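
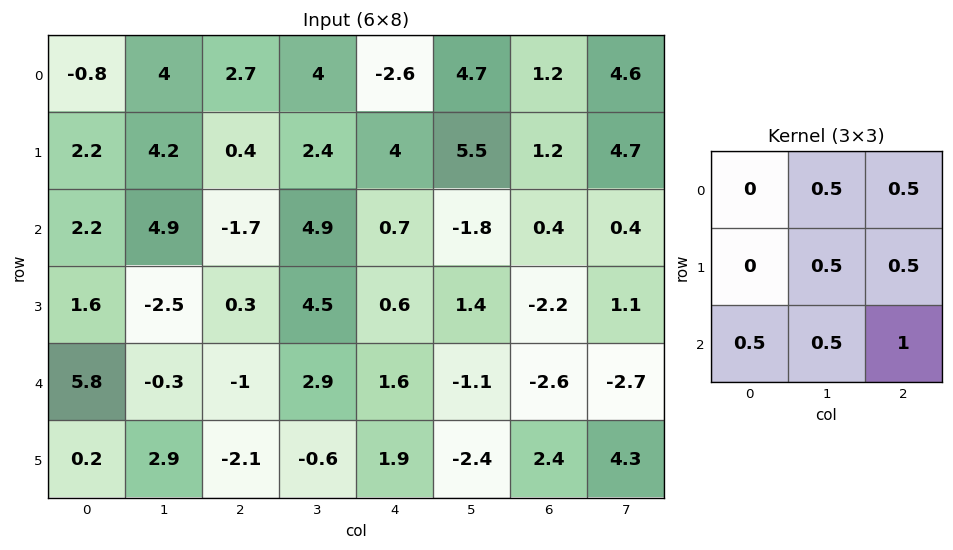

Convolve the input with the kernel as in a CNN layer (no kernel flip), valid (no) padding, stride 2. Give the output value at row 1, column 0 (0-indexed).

The receptive field on the input at this output position is [2.2 4.9 -1.7 / 1.6 -2.5 0.3 / 5.8 -0.3 -1]. Elementwise product with the kernel and sum: 4.9·0.5 + -1.7·0.5 + -2.5·0.5 + 0.3·0.5 + 5.8·0.5 + -0.3·0.5 + -1·1.

2.25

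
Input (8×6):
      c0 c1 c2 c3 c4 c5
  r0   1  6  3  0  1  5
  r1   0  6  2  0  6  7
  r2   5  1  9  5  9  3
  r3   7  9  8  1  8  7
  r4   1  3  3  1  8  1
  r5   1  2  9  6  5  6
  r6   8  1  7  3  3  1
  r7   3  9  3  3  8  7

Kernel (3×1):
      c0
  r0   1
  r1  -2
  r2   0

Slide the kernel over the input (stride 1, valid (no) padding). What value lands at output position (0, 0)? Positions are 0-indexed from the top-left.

The receptive field on the input at this output position is [1 / 0 / 5]. Elementwise product with the kernel and sum: 1·1 + 0·-2.

1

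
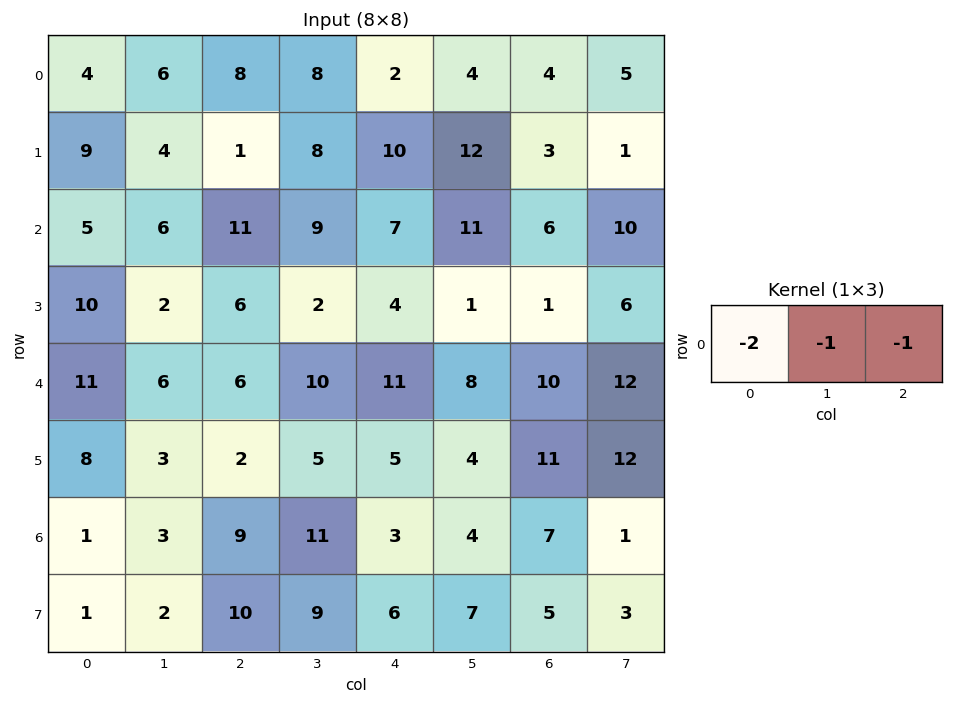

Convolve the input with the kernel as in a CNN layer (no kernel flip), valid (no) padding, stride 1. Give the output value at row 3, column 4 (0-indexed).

The receptive field on the input at this output position is [4 1 1]. Elementwise product with the kernel and sum: 4·-2 + 1·-1 + 1·-1.

-10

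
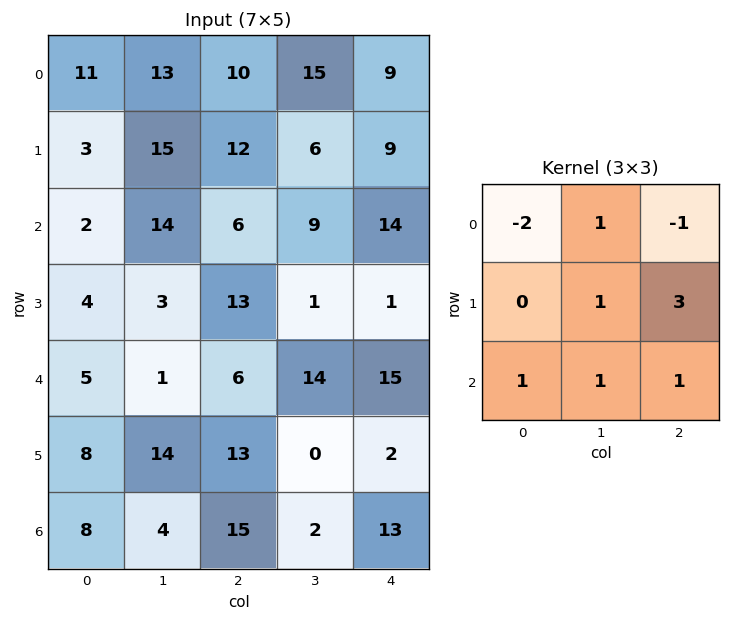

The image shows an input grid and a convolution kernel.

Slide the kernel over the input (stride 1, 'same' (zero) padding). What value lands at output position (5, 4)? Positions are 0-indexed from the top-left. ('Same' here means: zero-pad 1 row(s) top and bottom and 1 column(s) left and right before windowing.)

The receptive field on the zero-padded input at this output position is [14 15 0 / 0 2 0 / 2 13 0]. Elementwise product with the kernel and sum: 14·-2 + 15·1 + 0·-1 + 2·1 + 0·3 + 2·1 + 13·1 + 0·1.

4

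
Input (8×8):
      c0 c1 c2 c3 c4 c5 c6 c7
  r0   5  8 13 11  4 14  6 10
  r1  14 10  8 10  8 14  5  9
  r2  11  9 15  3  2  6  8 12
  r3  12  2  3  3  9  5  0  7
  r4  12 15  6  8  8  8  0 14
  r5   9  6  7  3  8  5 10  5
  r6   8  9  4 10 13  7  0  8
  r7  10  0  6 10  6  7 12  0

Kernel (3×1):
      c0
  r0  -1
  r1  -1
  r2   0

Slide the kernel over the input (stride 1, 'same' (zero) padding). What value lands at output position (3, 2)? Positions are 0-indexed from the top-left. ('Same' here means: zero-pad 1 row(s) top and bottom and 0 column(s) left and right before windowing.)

-18

The receptive field on the zero-padded input at this output position is [15 / 3 / 6]. Elementwise product with the kernel and sum: 15·-1 + 3·-1.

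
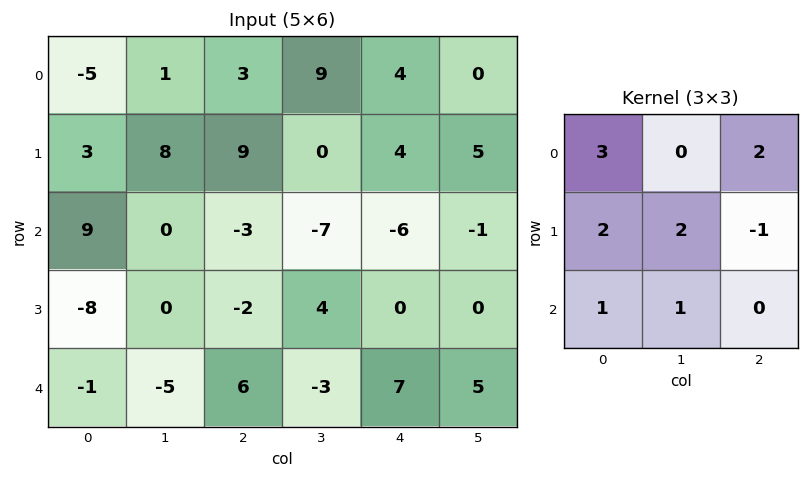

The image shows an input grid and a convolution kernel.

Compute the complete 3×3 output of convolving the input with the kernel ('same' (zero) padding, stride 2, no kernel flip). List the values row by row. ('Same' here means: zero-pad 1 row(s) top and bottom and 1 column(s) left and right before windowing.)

-8 16 30
26 23 -11
3 13 15

Output[0,0]: The receptive field on the zero-padded input at this output position is [0 0 0 / 0 -5 1 / 0 3 8]. Elementwise product with the kernel and sum: 0·3 + 0·2 + 0·2 + -5·2 + 1·-1 + 0·1 + 3·1.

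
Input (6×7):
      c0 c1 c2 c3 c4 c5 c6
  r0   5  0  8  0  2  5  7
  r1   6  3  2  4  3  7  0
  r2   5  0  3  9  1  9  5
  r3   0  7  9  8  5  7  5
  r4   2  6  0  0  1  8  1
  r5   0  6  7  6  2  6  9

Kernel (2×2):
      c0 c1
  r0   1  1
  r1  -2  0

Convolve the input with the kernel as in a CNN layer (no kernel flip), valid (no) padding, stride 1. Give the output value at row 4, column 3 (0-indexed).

-11

The receptive field on the input at this output position is [0 1 / 6 2]. Elementwise product with the kernel and sum: 0·1 + 1·1 + 6·-2.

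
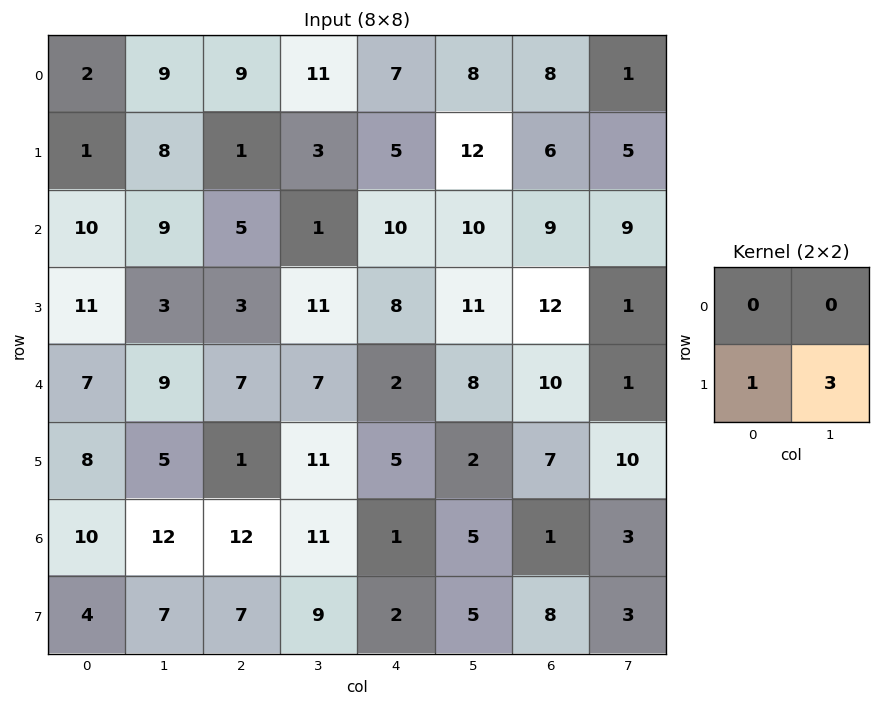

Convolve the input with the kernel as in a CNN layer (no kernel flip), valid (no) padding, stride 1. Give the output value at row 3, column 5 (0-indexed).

38

The receptive field on the input at this output position is [11 12 / 8 10]. Elementwise product with the kernel and sum: 8·1 + 10·3.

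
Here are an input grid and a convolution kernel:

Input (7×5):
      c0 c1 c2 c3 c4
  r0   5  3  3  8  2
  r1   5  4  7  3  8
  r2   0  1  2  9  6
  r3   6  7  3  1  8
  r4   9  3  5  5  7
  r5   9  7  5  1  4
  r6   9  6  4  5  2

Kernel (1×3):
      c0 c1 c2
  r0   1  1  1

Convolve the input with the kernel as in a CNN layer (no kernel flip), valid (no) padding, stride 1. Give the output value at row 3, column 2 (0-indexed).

The receptive field on the input at this output position is [3 1 8]. Elementwise product with the kernel and sum: 3·1 + 1·1 + 8·1.

12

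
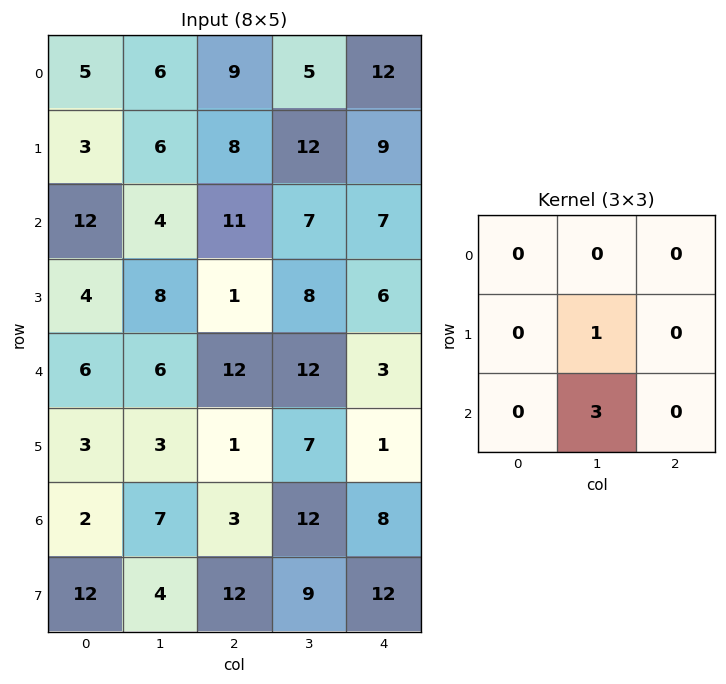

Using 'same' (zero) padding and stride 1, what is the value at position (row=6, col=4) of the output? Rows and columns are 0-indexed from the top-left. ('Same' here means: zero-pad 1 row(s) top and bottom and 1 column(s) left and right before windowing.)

44

The receptive field on the zero-padded input at this output position is [7 1 0 / 12 8 0 / 9 12 0]. Elementwise product with the kernel and sum: 8·1 + 12·3.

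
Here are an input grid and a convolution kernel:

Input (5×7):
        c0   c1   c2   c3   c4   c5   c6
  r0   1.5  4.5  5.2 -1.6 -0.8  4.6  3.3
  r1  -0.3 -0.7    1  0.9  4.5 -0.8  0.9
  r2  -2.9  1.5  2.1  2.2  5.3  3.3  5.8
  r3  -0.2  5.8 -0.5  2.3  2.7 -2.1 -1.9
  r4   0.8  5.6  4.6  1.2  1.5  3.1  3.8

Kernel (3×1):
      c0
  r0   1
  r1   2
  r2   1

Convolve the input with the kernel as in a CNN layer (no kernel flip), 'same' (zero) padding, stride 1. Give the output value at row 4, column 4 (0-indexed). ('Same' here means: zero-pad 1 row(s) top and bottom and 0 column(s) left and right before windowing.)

The receptive field on the zero-padded input at this output position is [2.7 / 1.5 / 0]. Elementwise product with the kernel and sum: 2.7·1 + 1.5·2 + 0·1.

5.7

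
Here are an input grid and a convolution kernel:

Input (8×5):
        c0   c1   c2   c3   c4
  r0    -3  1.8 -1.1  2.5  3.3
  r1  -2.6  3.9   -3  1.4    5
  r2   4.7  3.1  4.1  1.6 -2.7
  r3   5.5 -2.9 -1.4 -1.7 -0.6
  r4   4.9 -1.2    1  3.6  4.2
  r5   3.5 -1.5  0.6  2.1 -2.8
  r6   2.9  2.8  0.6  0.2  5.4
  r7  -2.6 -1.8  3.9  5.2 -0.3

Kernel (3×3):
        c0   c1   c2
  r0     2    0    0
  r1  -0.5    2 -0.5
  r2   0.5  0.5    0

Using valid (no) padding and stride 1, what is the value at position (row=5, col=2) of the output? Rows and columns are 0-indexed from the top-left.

3.15

The receptive field on the input at this output position is [0.6 2.1 -2.8 / 0.6 0.2 5.4 / 3.9 5.2 -0.3]. Elementwise product with the kernel and sum: 0.6·2 + 0.6·-0.5 + 0.2·2 + 5.4·-0.5 + 3.9·0.5 + 5.2·0.5.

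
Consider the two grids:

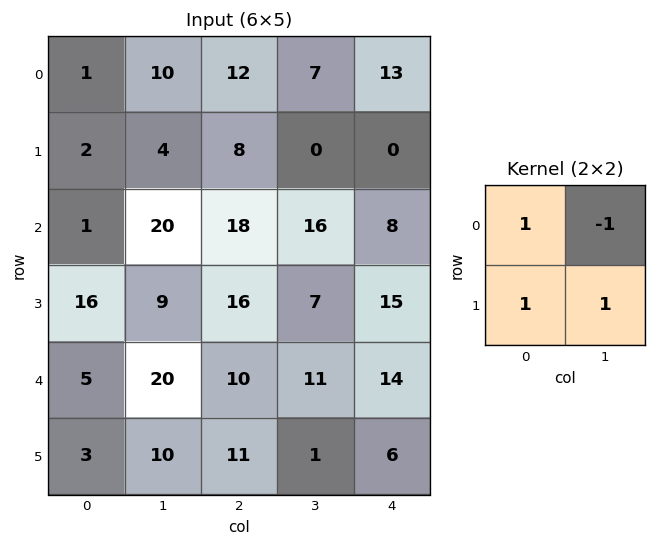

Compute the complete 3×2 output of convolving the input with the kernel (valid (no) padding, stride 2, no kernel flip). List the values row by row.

Output[0,0]: The receptive field on the input at this output position is [1 10 / 2 4]. Elementwise product with the kernel and sum: 1·1 + 10·-1 + 2·1 + 4·1.
Output[0,1]: The receptive field on the input at this output position is [12 7 / 8 0]. Elementwise product with the kernel and sum: 12·1 + 7·-1 + 8·1 + 0·1.

-3 13
6 25
-2 11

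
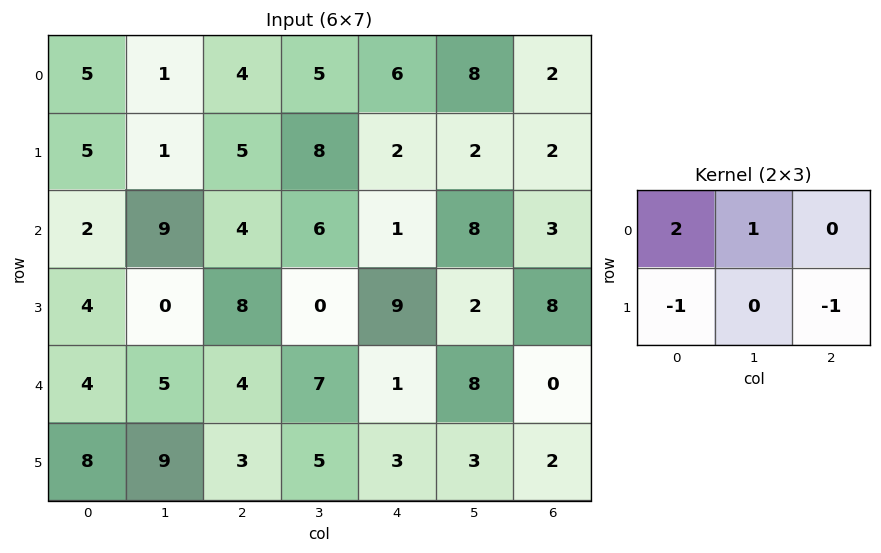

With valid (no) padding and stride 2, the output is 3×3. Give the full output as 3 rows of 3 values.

Output[0,0]: The receptive field on the input at this output position is [5 1 4 / 5 1 5]. Elementwise product with the kernel and sum: 5·2 + 1·1 + 5·-1 + 5·-1.

1 6 16
1 -3 -7
2 9 5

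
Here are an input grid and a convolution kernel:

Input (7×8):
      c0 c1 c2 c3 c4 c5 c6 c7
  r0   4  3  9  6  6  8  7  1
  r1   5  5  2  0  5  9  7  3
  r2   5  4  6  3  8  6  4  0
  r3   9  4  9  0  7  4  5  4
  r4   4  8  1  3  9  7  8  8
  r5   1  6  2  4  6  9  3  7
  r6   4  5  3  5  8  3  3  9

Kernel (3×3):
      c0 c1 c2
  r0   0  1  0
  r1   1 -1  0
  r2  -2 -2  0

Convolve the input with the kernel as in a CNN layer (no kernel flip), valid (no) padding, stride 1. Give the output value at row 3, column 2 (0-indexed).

-14

The receptive field on the input at this output position is [9 0 7 / 1 3 9 / 2 4 6]. Elementwise product with the kernel and sum: 0·1 + 1·1 + 3·-1 + 2·-2 + 4·-2.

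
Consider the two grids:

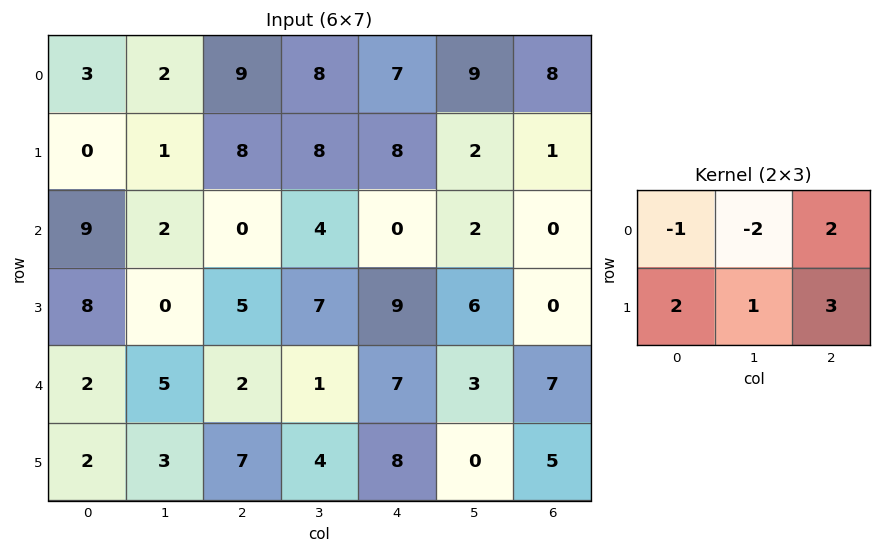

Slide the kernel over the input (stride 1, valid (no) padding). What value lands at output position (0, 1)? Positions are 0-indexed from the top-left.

30

The receptive field on the input at this output position is [2 9 8 / 1 8 8]. Elementwise product with the kernel and sum: 2·-1 + 9·-2 + 8·2 + 1·2 + 8·1 + 8·3.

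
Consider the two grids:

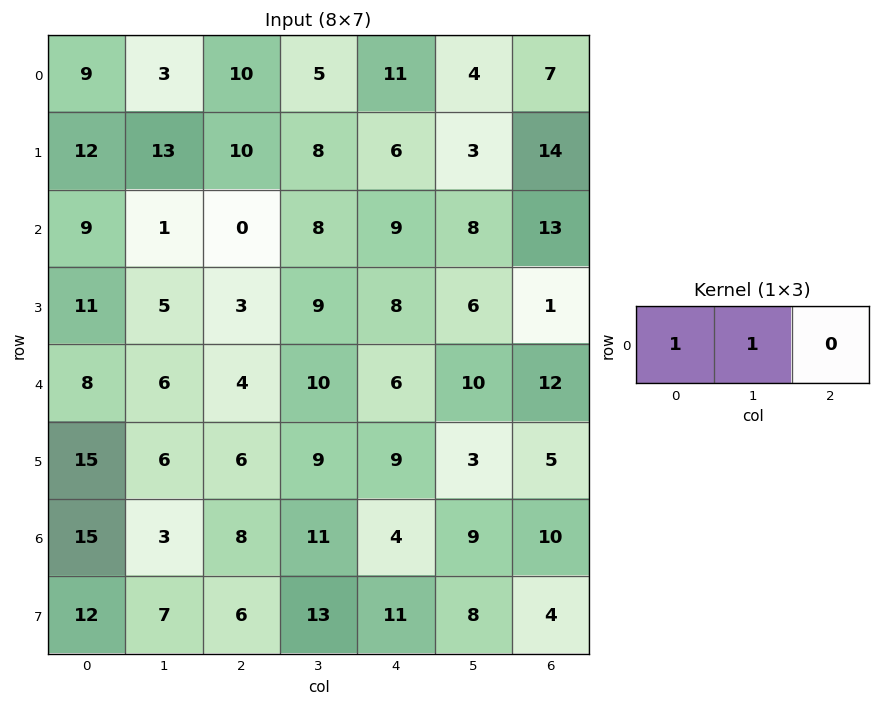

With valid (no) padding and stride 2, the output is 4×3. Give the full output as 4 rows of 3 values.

Output[0,0]: The receptive field on the input at this output position is [9 3 10]. Elementwise product with the kernel and sum: 9·1 + 3·1.
Output[0,1]: The receptive field on the input at this output position is [10 5 11]. Elementwise product with the kernel and sum: 10·1 + 5·1.

12 15 15
10 8 17
14 14 16
18 19 13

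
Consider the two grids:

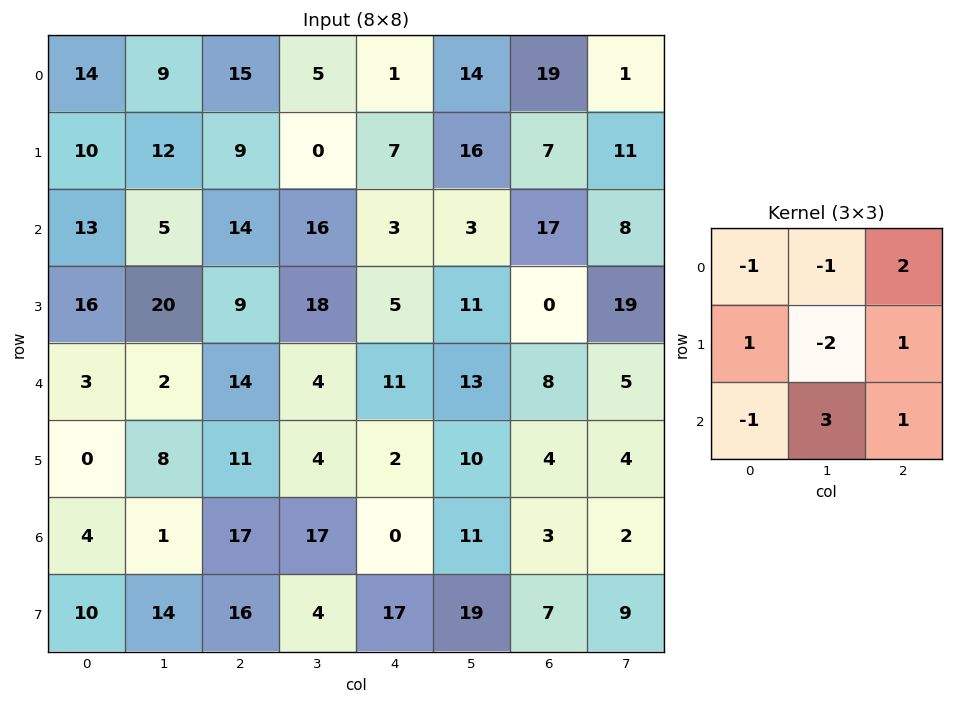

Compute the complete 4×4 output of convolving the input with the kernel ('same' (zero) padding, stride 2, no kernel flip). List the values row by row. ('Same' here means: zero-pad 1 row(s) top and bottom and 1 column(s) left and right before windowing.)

Output[0,0]: The receptive field on the zero-padded input at this output position is [0 0 0 / 0 14 9 / 0 10 12]. Elementwise product with the kernel and sum: 0·-1 + 0·-1 + 0·2 + 0·1 + 14·-2 + 9·1 + 0·-1 + 10·3 + 12·1.

23 -1 54 -7
61 -3 46 -16
28 14 6 35
53 11 108 12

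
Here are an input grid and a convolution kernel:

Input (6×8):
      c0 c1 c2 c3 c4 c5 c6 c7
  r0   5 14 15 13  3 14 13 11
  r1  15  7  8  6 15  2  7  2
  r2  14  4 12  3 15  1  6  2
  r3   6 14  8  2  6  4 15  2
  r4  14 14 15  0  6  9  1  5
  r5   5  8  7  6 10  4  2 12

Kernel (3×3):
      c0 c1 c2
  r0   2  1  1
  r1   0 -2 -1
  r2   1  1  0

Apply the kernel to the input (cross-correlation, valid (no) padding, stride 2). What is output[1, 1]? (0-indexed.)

47

The receptive field on the input at this output position is [12 3 15 / 8 2 6 / 15 0 6]. Elementwise product with the kernel and sum: 12·2 + 3·1 + 15·1 + 2·-2 + 6·-1 + 15·1 + 0·1.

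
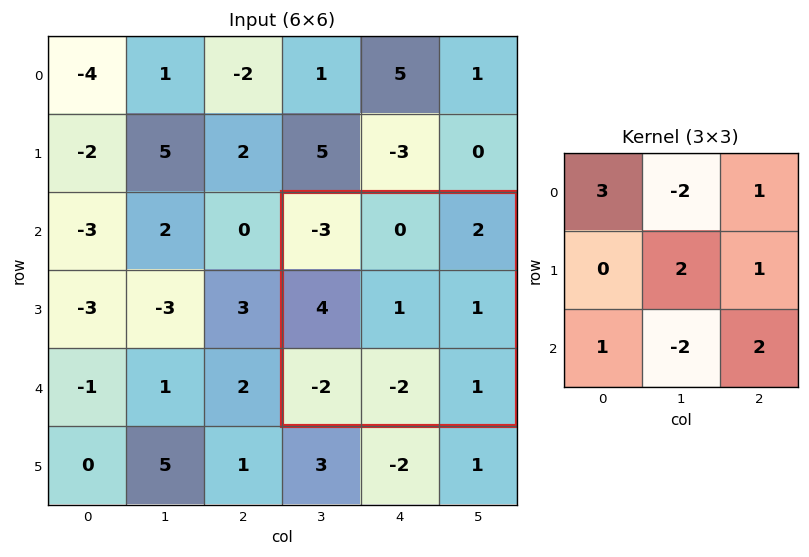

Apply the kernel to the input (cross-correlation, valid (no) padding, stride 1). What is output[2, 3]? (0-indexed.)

0

The receptive field on the input at this output position is [-3 0 2 / 4 1 1 / -2 -2 1]. Elementwise product with the kernel and sum: -3·3 + 0·-2 + 2·1 + 1·2 + 1·1 + -2·1 + -2·-2 + 1·2.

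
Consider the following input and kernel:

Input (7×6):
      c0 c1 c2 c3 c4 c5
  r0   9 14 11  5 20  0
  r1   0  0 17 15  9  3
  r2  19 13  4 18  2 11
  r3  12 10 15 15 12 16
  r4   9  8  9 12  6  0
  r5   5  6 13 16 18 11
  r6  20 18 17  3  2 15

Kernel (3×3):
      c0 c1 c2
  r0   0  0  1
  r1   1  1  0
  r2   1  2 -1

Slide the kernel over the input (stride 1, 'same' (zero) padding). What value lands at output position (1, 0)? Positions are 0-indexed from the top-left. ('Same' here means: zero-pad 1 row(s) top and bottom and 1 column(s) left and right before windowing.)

39

The receptive field on the zero-padded input at this output position is [0 9 14 / 0 0 0 / 0 19 13]. Elementwise product with the kernel and sum: 14·1 + 0·1 + 0·1 + 0·1 + 19·2 + 13·-1.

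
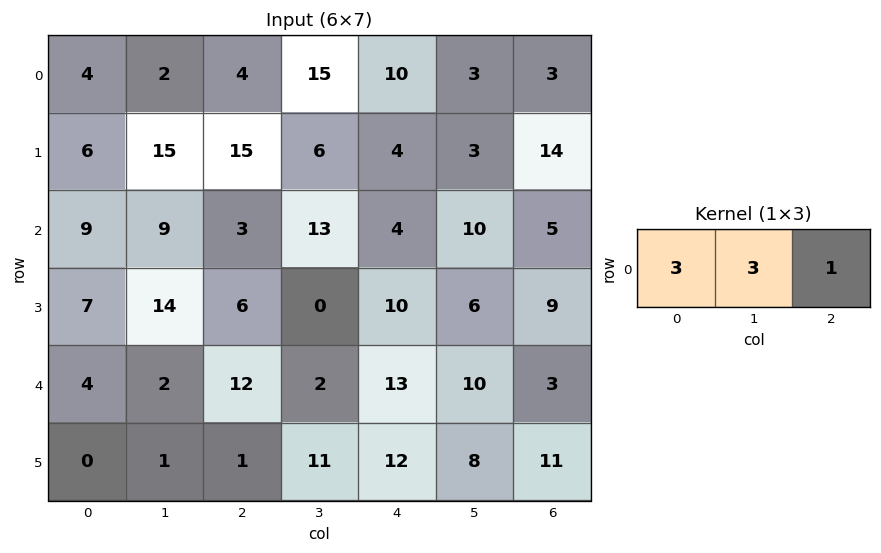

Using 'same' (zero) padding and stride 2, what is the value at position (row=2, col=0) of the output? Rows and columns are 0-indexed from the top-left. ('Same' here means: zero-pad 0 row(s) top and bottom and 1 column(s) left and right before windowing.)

The receptive field on the zero-padded input at this output position is [0 4 2]. Elementwise product with the kernel and sum: 0·3 + 4·3 + 2·1.

14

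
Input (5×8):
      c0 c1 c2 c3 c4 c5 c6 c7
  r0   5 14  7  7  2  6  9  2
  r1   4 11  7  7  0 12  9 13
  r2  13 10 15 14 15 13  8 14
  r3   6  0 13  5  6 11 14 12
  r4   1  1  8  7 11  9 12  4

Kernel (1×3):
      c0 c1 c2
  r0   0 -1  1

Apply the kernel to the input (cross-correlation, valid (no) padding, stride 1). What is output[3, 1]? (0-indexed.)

The receptive field on the input at this output position is [0 13 5]. Elementwise product with the kernel and sum: 13·-1 + 5·1.

-8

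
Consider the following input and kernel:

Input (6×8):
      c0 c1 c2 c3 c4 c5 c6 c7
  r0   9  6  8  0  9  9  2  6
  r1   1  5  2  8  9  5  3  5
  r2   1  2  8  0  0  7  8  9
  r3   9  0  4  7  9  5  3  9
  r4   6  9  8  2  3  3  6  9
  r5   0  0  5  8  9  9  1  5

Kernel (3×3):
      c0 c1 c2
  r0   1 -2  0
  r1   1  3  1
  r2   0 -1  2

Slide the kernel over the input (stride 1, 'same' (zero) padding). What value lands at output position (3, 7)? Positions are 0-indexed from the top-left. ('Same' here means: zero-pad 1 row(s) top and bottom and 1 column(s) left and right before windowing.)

The receptive field on the zero-padded input at this output position is [8 9 0 / 3 9 0 / 6 9 0]. Elementwise product with the kernel and sum: 8·1 + 9·-2 + 3·1 + 9·3 + 0·1 + 9·-1 + 0·2.

11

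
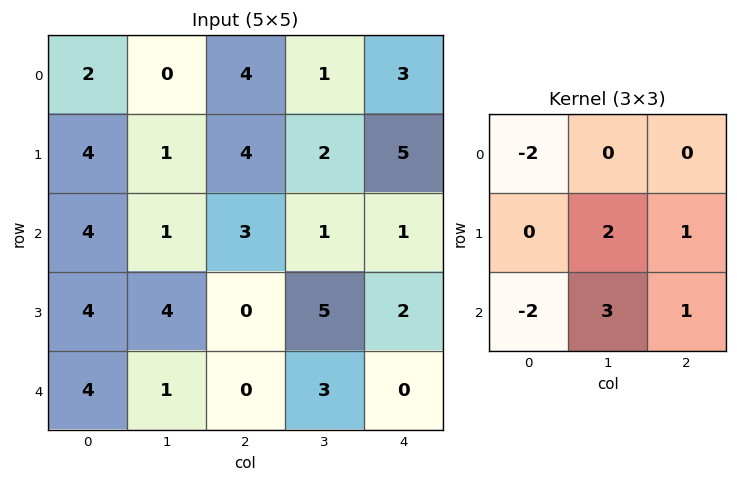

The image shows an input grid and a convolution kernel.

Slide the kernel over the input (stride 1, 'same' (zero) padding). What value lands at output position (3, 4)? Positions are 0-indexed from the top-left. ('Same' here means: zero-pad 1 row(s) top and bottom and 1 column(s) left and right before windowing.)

The receptive field on the zero-padded input at this output position is [1 1 0 / 5 2 0 / 3 0 0]. Elementwise product with the kernel and sum: 1·-2 + 2·2 + 0·1 + 3·-2 + 0·3 + 0·1.

-4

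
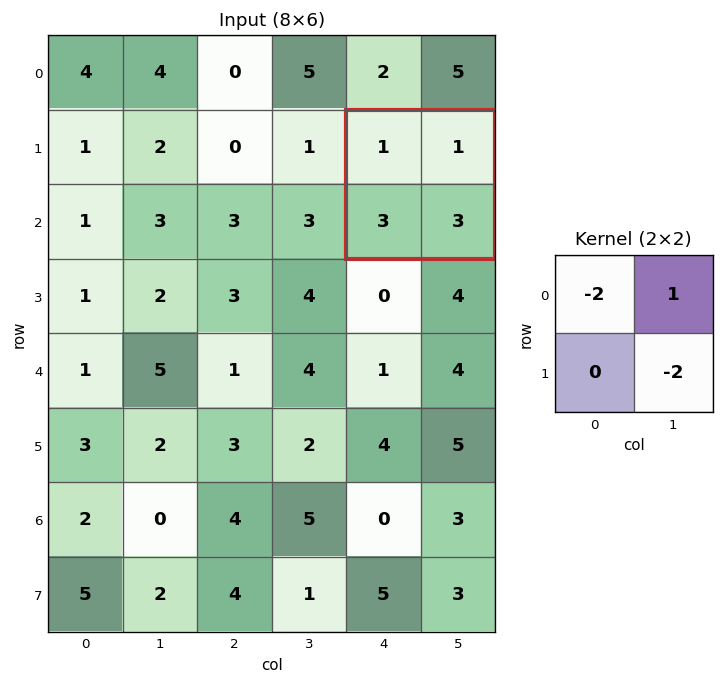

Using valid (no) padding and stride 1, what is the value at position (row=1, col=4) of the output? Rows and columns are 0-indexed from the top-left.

The receptive field on the input at this output position is [1 1 / 3 3]. Elementwise product with the kernel and sum: 1·-2 + 1·1 + 3·-2.

-7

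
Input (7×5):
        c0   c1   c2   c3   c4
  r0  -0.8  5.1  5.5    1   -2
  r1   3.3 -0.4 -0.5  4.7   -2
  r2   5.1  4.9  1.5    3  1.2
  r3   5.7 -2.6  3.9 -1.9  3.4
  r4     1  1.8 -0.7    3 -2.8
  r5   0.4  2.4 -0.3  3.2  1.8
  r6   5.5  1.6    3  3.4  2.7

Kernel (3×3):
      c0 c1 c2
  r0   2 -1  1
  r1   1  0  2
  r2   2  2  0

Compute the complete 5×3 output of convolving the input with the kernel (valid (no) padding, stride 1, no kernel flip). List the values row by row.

Output[0,0]: The receptive field on the input at this output position is [-0.8 5.1 5.5 / 3.3 -0.4 -0.5 / 5.1 4.9 1.5]. Elementwise product with the kernel and sum: -0.8·2 + 5.1·-1 + 5.5·1 + 3.3·1 + -0.5·2 + 5.1·2 + 4.9·2.

21.1 27.5 12.5
20.8 17.9 0.2
25.9 7.1 16.5
23.1 1 12.6
13.5 25.3 8.9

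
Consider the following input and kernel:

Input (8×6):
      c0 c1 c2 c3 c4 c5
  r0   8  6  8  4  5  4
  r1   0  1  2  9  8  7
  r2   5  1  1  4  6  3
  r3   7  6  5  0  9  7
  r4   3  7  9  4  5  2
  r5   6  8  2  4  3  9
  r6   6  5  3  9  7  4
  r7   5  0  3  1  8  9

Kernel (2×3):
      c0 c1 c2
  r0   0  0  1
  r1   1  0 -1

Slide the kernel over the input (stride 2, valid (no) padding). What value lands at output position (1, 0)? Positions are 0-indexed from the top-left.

The receptive field on the input at this output position is [5 1 1 / 7 6 5]. Elementwise product with the kernel and sum: 1·1 + 7·1 + 5·-1.

3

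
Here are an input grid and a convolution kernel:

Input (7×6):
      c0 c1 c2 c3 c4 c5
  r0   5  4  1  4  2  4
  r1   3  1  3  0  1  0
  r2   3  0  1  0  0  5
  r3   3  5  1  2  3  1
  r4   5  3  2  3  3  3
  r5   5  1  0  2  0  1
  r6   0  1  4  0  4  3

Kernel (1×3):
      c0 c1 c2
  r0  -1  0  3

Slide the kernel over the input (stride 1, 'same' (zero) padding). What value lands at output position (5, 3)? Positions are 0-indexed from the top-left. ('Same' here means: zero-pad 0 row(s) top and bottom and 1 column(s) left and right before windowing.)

The receptive field on the zero-padded input at this output position is [0 2 0]. Elementwise product with the kernel and sum: 0·-1 + 0·3.

0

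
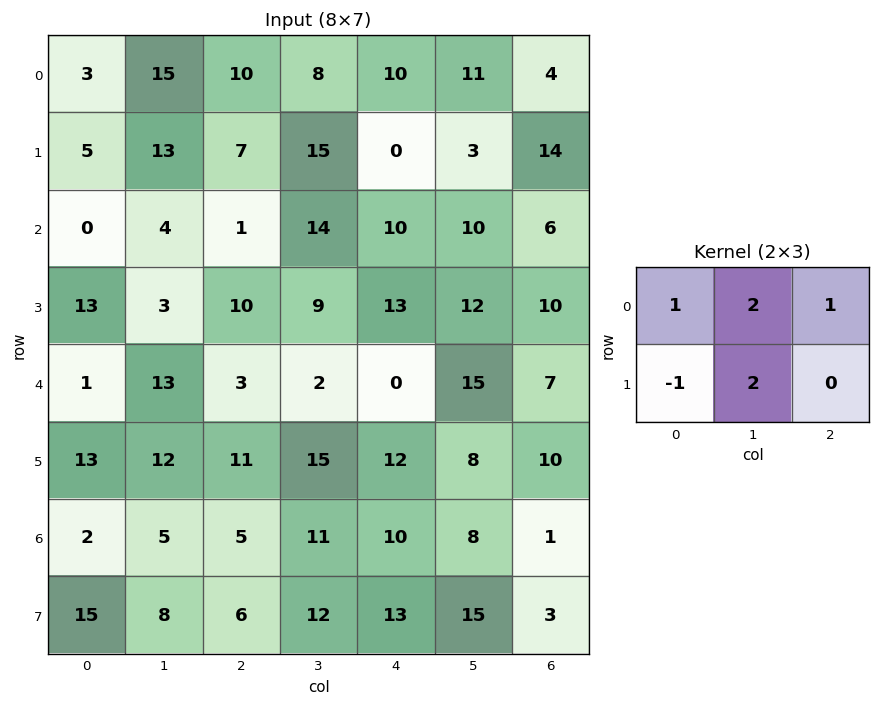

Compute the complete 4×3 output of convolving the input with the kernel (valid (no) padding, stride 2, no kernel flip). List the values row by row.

64 59 42
2 47 47
41 26 41
18 55 44

Output[0,0]: The receptive field on the input at this output position is [3 15 10 / 5 13 7]. Elementwise product with the kernel and sum: 3·1 + 15·2 + 10·1 + 5·-1 + 13·2.
Output[0,1]: The receptive field on the input at this output position is [10 8 10 / 7 15 0]. Elementwise product with the kernel and sum: 10·1 + 8·2 + 10·1 + 7·-1 + 15·2.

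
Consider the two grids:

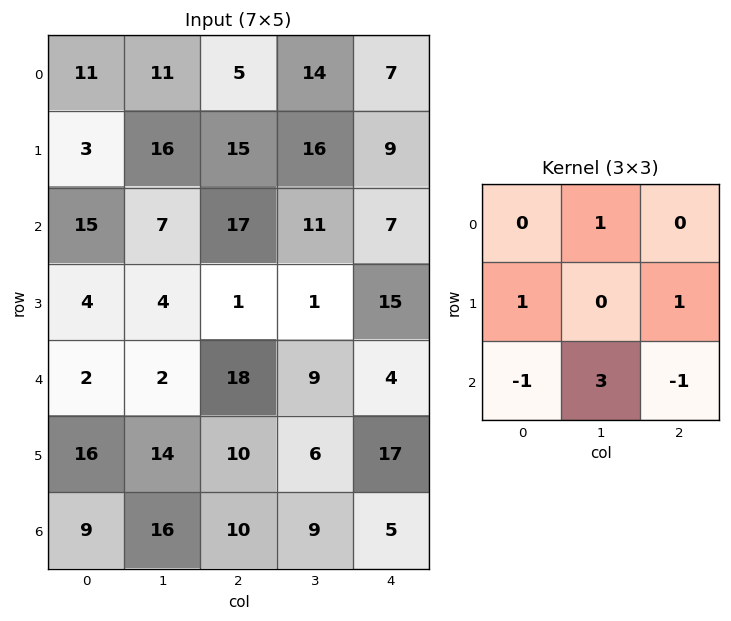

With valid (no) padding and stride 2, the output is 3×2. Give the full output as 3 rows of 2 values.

18 47
-2 32
57 48

Output[0,0]: The receptive field on the input at this output position is [11 11 5 / 3 16 15 / 15 7 17]. Elementwise product with the kernel and sum: 11·1 + 3·1 + 15·1 + 15·-1 + 7·3 + 17·-1.
Output[0,1]: The receptive field on the input at this output position is [5 14 7 / 15 16 9 / 17 11 7]. Elementwise product with the kernel and sum: 14·1 + 15·1 + 9·1 + 17·-1 + 11·3 + 7·-1.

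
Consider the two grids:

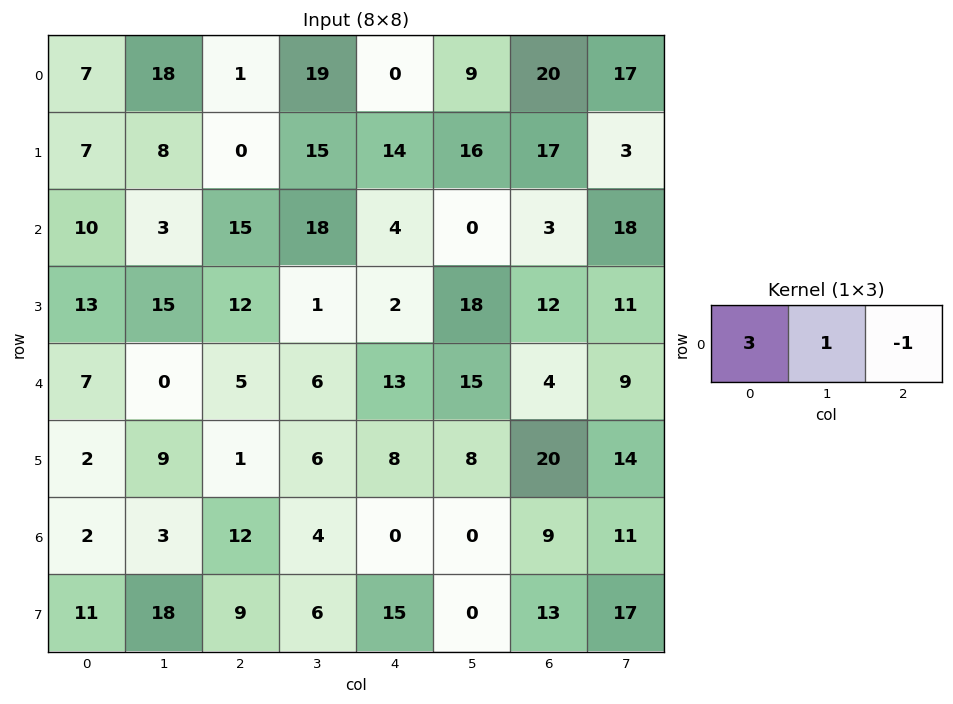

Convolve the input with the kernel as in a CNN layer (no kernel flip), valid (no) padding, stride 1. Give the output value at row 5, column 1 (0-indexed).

The receptive field on the input at this output position is [9 1 6]. Elementwise product with the kernel and sum: 9·3 + 1·1 + 6·-1.

22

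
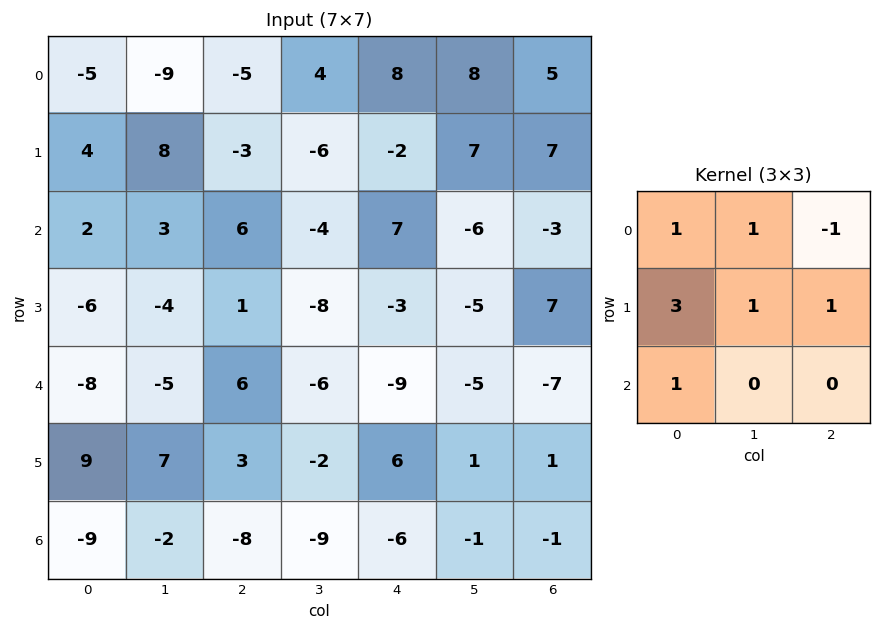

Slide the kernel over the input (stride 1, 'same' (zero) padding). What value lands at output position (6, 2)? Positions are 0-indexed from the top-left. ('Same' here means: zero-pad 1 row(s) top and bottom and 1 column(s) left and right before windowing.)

-11

The receptive field on the zero-padded input at this output position is [7 3 -2 / -2 -8 -9 / 0 0 0]. Elementwise product with the kernel and sum: 7·1 + 3·1 + -2·-1 + -2·3 + -8·1 + -9·1 + 0·1.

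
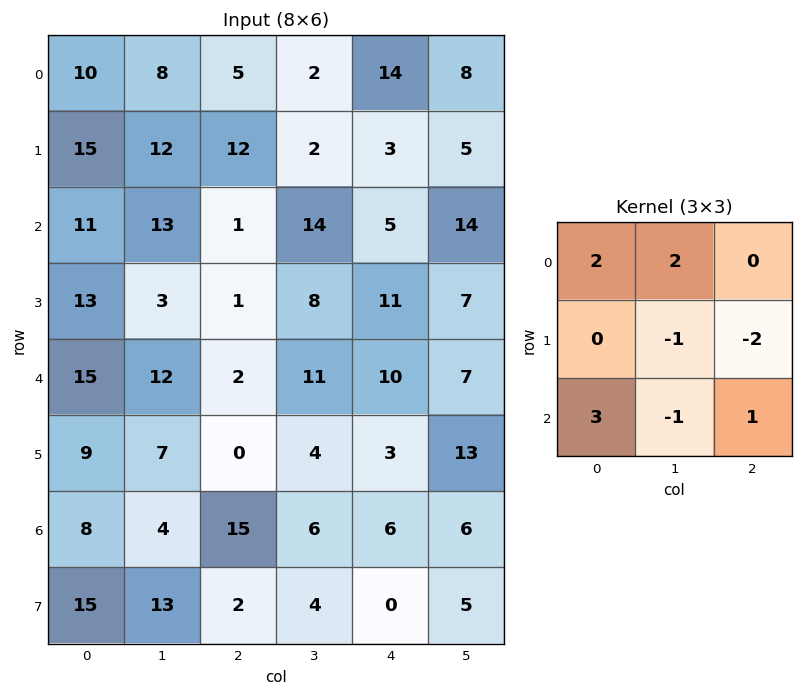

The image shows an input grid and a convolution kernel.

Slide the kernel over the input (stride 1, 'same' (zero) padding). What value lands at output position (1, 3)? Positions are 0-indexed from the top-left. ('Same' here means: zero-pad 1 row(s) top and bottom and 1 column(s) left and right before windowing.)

The receptive field on the zero-padded input at this output position is [5 2 14 / 12 2 3 / 1 14 5]. Elementwise product with the kernel and sum: 5·2 + 2·2 + 2·-1 + 3·-2 + 1·3 + 14·-1 + 5·1.

0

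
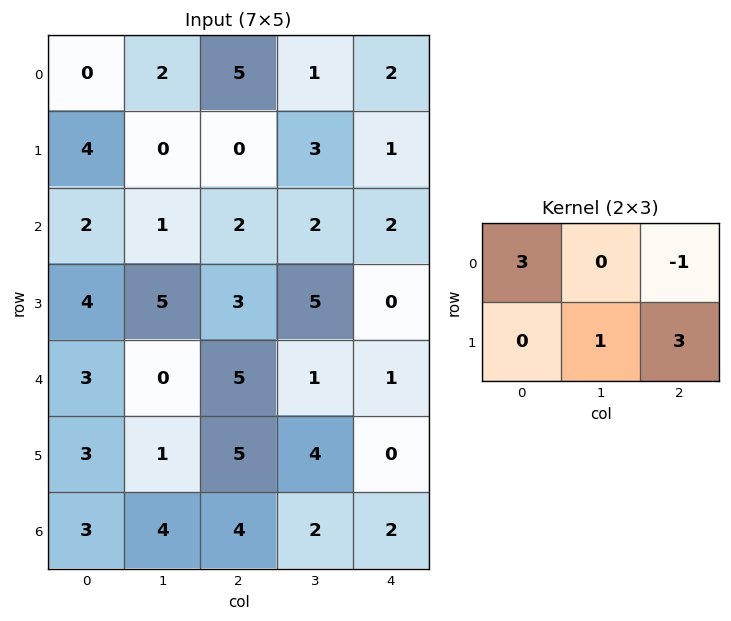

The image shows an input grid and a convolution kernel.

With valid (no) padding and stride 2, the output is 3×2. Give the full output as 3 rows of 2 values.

Output[0,0]: The receptive field on the input at this output position is [0 2 5 / 4 0 0]. Elementwise product with the kernel and sum: 0·3 + 5·-1 + 0·1 + 0·3.

-5 19
18 9
20 18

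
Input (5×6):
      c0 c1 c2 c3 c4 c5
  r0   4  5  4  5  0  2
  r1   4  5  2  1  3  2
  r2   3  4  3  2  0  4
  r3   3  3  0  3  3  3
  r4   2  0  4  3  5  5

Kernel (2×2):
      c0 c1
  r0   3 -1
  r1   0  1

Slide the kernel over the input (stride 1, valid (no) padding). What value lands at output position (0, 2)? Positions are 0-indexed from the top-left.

8

The receptive field on the input at this output position is [4 5 / 2 1]. Elementwise product with the kernel and sum: 4·3 + 5·-1 + 1·1.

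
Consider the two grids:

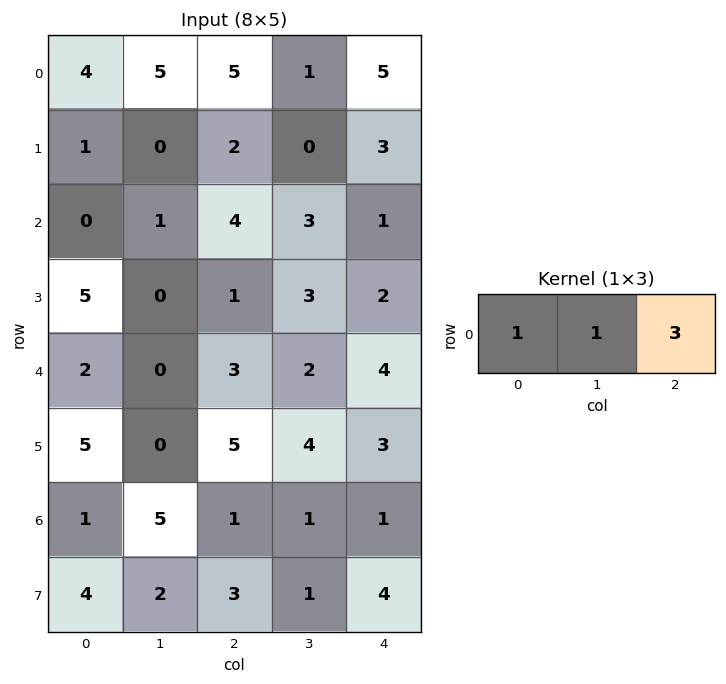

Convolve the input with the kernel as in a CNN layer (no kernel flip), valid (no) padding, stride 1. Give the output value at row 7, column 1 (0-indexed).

8

The receptive field on the input at this output position is [2 3 1]. Elementwise product with the kernel and sum: 2·1 + 3·1 + 1·3.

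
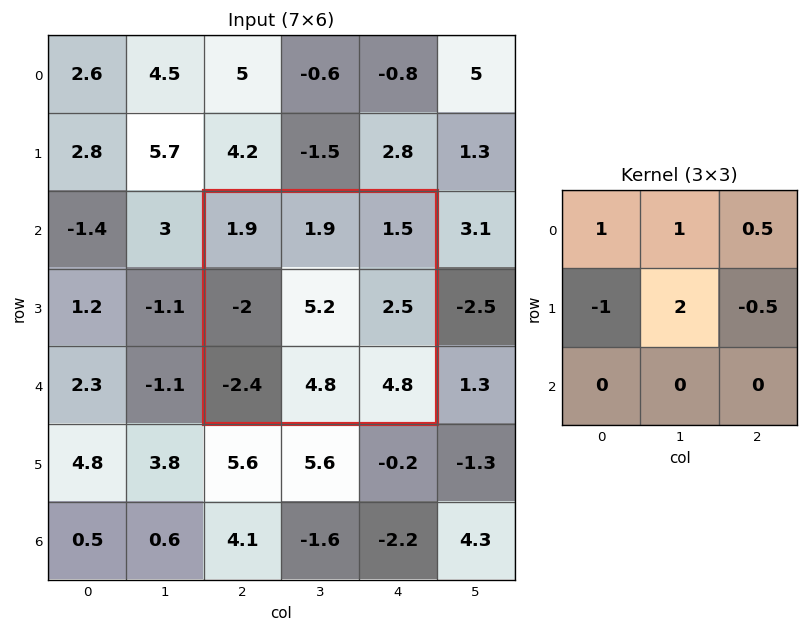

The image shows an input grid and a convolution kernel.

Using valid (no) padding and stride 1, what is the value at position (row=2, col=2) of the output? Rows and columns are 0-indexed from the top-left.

The receptive field on the input at this output position is [1.9 1.9 1.5 / -2 5.2 2.5 / -2.4 4.8 4.8]. Elementwise product with the kernel and sum: 1.9·1 + 1.9·1 + 1.5·0.5 + -2·-1 + 5.2·2 + 2.5·-0.5.

15.7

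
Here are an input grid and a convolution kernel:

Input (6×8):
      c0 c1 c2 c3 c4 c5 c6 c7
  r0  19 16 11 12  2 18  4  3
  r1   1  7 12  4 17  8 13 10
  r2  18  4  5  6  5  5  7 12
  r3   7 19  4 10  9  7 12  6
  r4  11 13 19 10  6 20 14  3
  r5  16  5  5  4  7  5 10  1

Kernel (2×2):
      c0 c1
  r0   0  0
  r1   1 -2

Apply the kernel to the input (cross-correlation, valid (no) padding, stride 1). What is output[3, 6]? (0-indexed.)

8

The receptive field on the input at this output position is [12 6 / 14 3]. Elementwise product with the kernel and sum: 14·1 + 3·-2.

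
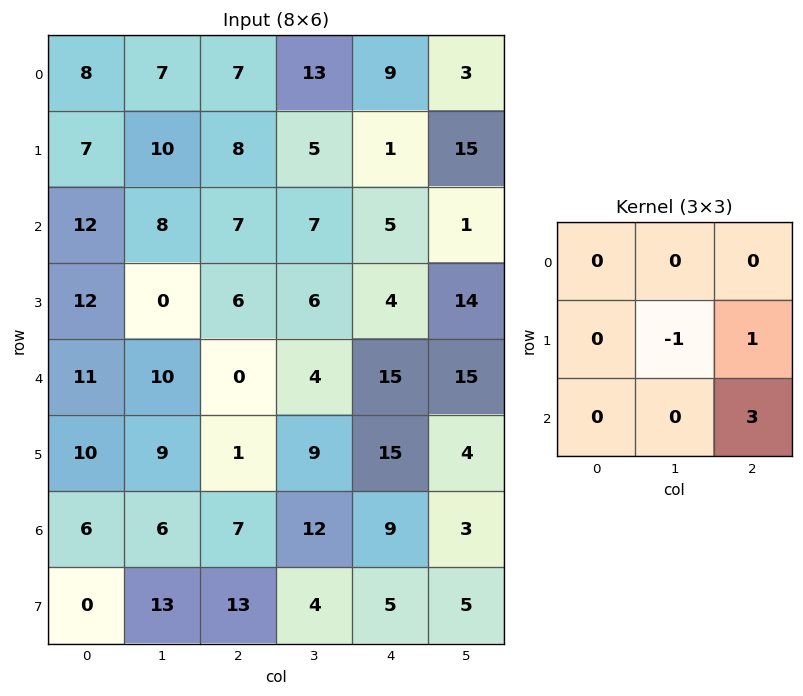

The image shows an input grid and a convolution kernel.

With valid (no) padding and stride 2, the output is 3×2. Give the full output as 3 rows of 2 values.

19 11
6 43
13 33

Output[0,0]: The receptive field on the input at this output position is [8 7 7 / 7 10 8 / 12 8 7]. Elementwise product with the kernel and sum: 10·-1 + 8·1 + 7·3.
Output[0,1]: The receptive field on the input at this output position is [7 13 9 / 8 5 1 / 7 7 5]. Elementwise product with the kernel and sum: 5·-1 + 1·1 + 5·3.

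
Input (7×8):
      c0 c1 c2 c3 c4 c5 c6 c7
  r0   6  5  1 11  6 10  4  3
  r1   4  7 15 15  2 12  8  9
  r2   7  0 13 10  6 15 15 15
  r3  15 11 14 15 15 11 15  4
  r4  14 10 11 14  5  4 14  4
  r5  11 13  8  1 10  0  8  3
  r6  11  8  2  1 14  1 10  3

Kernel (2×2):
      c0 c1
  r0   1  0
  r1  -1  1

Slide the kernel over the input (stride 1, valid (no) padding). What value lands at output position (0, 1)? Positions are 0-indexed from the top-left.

The receptive field on the input at this output position is [5 1 / 7 15]. Elementwise product with the kernel and sum: 5·1 + 7·-1 + 15·1.

13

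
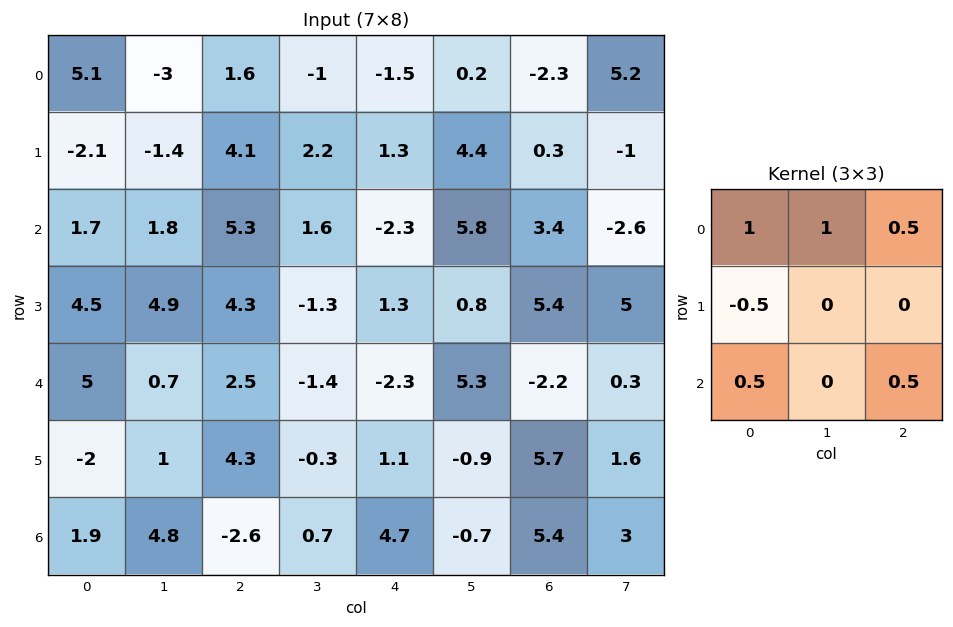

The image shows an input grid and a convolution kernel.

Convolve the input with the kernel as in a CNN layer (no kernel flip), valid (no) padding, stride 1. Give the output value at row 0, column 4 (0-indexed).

The receptive field on the input at this output position is [-1.5 0.2 -2.3 / 1.3 4.4 0.3 / -2.3 5.8 3.4]. Elementwise product with the kernel and sum: -1.5·1 + 0.2·1 + -2.3·0.5 + 1.3·-0.5 + -2.3·0.5 + 3.4·0.5.

-2.55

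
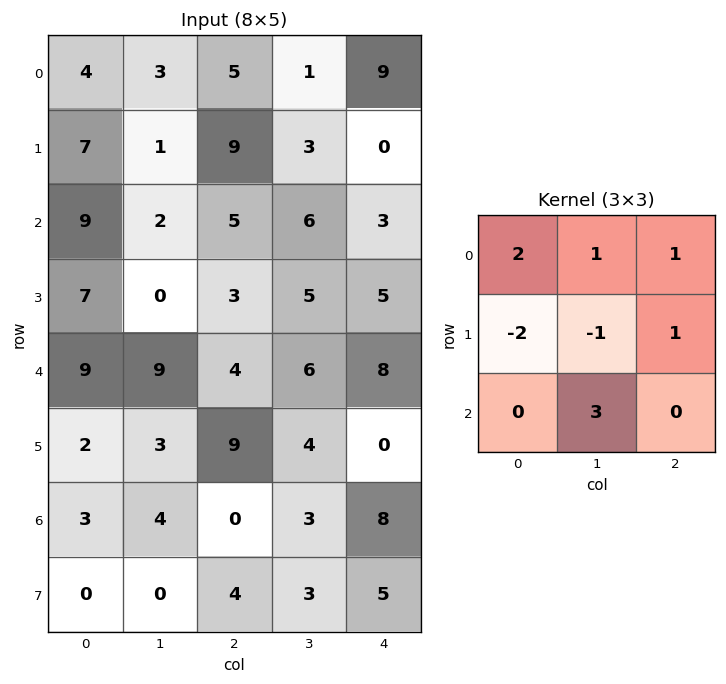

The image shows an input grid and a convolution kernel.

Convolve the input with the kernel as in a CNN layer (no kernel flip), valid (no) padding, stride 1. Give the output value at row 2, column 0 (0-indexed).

The receptive field on the input at this output position is [9 2 5 / 7 0 3 / 9 9 4]. Elementwise product with the kernel and sum: 9·2 + 2·1 + 5·1 + 7·-2 + 0·-1 + 3·1 + 9·3.

41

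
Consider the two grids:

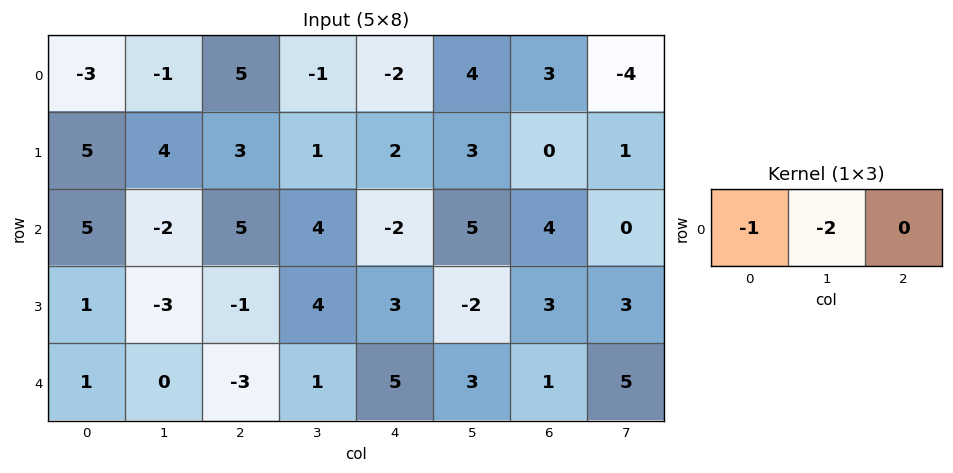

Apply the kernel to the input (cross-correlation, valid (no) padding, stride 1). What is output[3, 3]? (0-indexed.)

-10

The receptive field on the input at this output position is [4 3 -2]. Elementwise product with the kernel and sum: 4·-1 + 3·-2.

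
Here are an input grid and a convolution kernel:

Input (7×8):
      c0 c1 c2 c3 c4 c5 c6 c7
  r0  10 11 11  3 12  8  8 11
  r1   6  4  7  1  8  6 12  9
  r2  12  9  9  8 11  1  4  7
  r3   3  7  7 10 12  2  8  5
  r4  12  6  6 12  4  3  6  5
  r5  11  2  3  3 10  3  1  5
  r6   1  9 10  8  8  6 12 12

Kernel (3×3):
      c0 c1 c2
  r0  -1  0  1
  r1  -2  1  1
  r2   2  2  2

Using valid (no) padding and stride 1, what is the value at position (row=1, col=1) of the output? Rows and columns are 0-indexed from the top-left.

The receptive field on the input at this output position is [4 7 1 / 9 9 8 / 7 7 10]. Elementwise product with the kernel and sum: 4·-1 + 1·1 + 9·-2 + 9·1 + 8·1 + 7·2 + 7·2 + 10·2.

44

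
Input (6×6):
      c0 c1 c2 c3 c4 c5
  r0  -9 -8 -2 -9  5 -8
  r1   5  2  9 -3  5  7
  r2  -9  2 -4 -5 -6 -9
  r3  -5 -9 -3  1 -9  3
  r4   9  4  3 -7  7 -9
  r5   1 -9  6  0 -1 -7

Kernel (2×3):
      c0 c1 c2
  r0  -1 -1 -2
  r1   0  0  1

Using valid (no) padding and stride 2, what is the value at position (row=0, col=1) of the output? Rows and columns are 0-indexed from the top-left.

The receptive field on the input at this output position is [-2 -9 5 / 9 -3 5]. Elementwise product with the kernel and sum: -2·-1 + -9·-1 + 5·-2 + 5·1.

6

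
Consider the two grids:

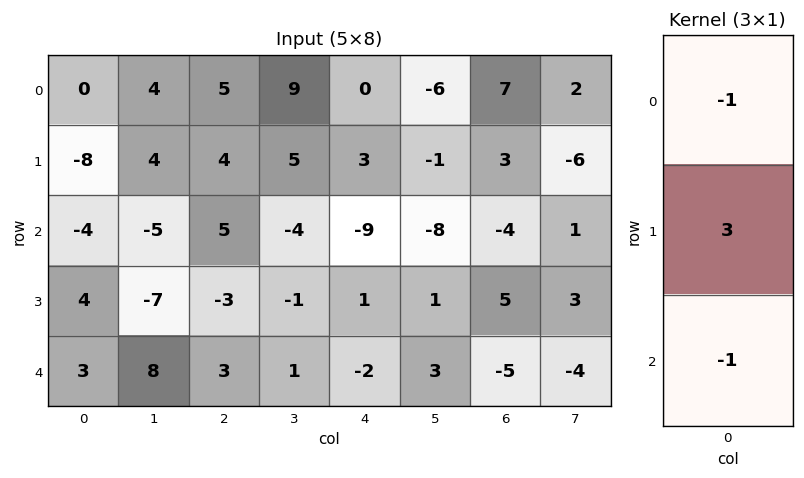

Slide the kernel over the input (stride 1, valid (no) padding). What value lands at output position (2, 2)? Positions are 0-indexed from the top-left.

The receptive field on the input at this output position is [5 / -3 / 3]. Elementwise product with the kernel and sum: 5·-1 + -3·3 + 3·-1.

-17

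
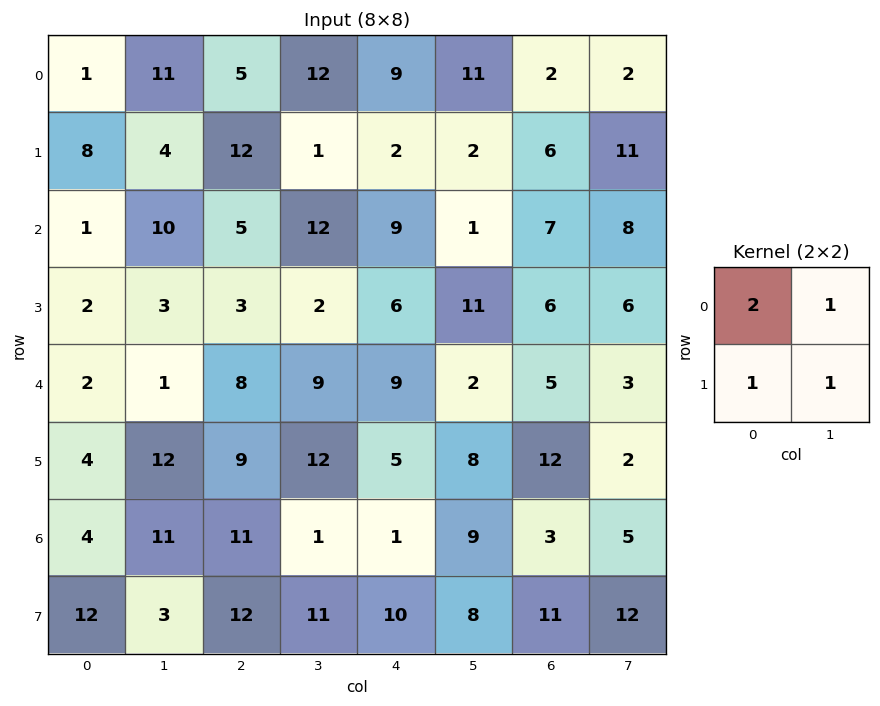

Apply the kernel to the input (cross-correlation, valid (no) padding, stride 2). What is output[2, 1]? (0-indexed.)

46

The receptive field on the input at this output position is [8 9 / 9 12]. Elementwise product with the kernel and sum: 8·2 + 9·1 + 9·1 + 12·1.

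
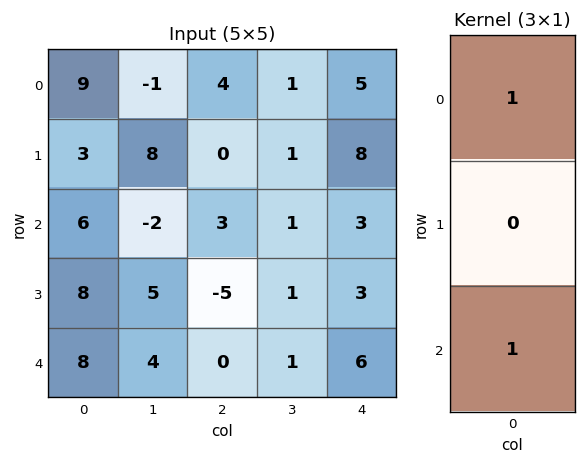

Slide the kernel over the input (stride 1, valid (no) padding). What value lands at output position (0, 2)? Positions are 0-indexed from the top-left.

The receptive field on the input at this output position is [4 / 0 / 3]. Elementwise product with the kernel and sum: 4·1 + 3·1.

7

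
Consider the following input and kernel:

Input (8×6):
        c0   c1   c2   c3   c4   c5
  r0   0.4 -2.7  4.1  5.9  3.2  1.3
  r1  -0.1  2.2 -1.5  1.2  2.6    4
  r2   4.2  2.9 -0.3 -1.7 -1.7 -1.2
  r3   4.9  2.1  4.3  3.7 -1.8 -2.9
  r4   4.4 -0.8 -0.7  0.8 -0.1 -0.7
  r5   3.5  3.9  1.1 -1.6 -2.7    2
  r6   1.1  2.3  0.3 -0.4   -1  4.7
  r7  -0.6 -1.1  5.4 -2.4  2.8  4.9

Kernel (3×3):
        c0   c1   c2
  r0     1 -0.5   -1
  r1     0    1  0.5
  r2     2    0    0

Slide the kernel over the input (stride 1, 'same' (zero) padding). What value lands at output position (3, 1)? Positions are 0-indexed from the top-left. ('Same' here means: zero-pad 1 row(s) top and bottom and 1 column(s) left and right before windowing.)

16.1

The receptive field on the zero-padded input at this output position is [4.2 2.9 -0.3 / 4.9 2.1 4.3 / 4.4 -0.8 -0.7]. Elementwise product with the kernel and sum: 4.2·1 + 2.9·-0.5 + -0.3·-1 + 2.1·1 + 4.3·0.5 + 4.4·2.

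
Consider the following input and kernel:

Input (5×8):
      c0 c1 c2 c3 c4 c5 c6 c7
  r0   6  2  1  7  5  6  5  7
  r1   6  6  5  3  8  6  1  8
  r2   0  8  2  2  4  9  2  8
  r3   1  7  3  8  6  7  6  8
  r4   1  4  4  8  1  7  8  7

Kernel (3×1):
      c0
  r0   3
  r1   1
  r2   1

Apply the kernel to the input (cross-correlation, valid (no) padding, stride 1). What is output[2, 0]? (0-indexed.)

2

The receptive field on the input at this output position is [0 / 1 / 1]. Elementwise product with the kernel and sum: 0·3 + 1·1 + 1·1.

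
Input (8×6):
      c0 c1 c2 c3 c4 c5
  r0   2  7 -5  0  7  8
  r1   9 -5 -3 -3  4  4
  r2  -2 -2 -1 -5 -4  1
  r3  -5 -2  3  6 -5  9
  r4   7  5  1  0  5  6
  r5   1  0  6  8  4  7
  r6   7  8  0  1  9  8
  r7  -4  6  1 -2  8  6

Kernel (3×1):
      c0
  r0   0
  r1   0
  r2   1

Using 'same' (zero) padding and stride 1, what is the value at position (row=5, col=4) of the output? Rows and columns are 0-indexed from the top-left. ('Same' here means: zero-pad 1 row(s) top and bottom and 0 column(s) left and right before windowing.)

The receptive field on the zero-padded input at this output position is [5 / 4 / 9]. Elementwise product with the kernel and sum: 9·1.

9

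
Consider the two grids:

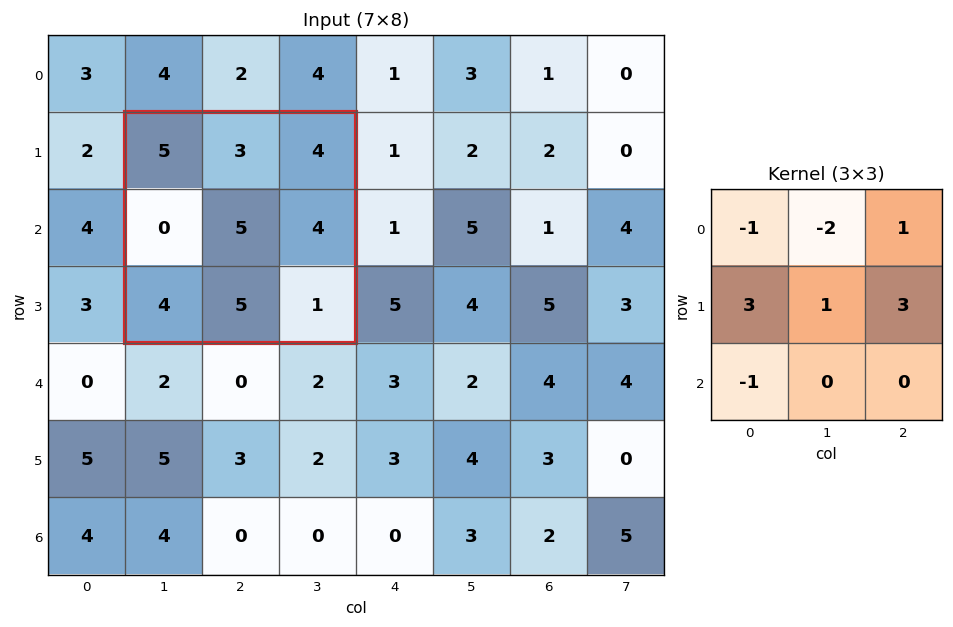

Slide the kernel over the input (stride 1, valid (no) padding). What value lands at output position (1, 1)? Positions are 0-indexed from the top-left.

6

The receptive field on the input at this output position is [5 3 4 / 0 5 4 / 4 5 1]. Elementwise product with the kernel and sum: 5·-1 + 3·-2 + 4·1 + 0·3 + 5·1 + 4·3 + 4·-1.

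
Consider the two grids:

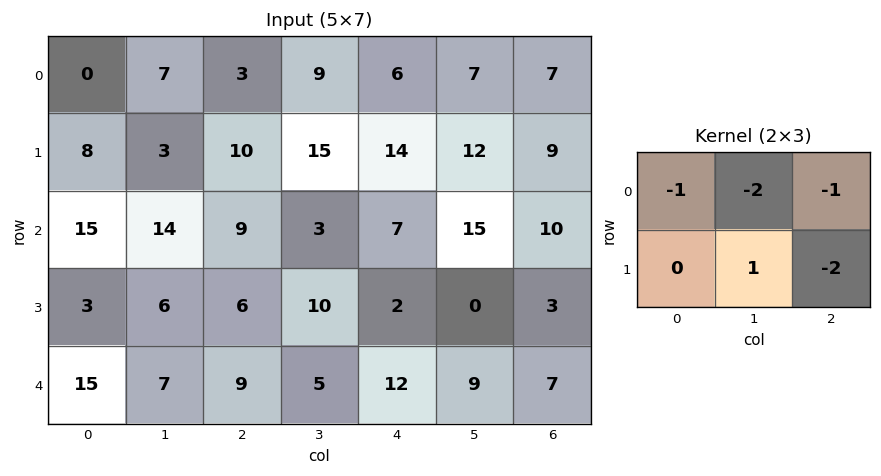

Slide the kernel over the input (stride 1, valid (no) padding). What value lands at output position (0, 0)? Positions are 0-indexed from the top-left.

-34

The receptive field on the input at this output position is [0 7 3 / 8 3 10]. Elementwise product with the kernel and sum: 0·-1 + 7·-2 + 3·-1 + 3·1 + 10·-2.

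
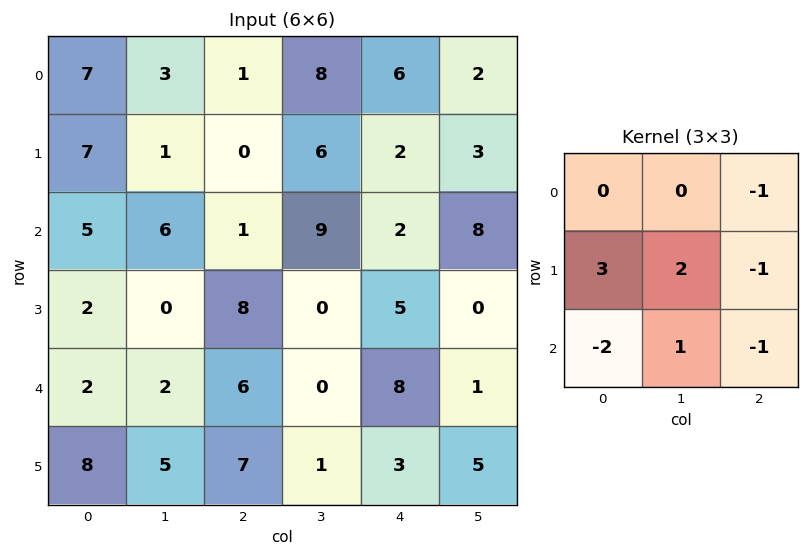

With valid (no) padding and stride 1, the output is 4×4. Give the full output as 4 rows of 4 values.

Output[0,0]: The receptive field on the input at this output position is [7 3 1 / 7 1 0 / 5 6 1]. Elementwise product with the kernel and sum: 1·-1 + 7·3 + 1·2 + 0·-1 + 5·-2 + 6·1 + 1·-1.

17 -31 9 -7
14 13 -4 25
-11 9 -3 9
-22 14 -11 11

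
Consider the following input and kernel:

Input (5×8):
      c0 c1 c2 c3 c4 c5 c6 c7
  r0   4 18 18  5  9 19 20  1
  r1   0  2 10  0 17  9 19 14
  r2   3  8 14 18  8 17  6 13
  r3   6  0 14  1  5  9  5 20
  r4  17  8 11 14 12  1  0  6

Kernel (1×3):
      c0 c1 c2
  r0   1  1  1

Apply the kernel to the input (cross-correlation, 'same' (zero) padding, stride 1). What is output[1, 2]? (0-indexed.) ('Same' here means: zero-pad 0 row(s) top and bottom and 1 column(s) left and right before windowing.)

12

The receptive field on the zero-padded input at this output position is [2 10 0]. Elementwise product with the kernel and sum: 2·1 + 10·1 + 0·1.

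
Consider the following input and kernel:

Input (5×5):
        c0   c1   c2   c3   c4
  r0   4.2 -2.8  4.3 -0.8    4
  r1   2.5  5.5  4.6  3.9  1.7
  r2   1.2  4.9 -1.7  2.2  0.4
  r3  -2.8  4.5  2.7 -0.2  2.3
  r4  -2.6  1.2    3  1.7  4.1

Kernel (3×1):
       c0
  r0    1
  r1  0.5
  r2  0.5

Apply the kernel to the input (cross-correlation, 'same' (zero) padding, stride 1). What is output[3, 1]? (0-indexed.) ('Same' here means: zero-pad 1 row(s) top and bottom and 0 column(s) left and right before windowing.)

The receptive field on the zero-padded input at this output position is [4.9 / 4.5 / 1.2]. Elementwise product with the kernel and sum: 4.9·1 + 4.5·0.5 + 1.2·0.5.

7.75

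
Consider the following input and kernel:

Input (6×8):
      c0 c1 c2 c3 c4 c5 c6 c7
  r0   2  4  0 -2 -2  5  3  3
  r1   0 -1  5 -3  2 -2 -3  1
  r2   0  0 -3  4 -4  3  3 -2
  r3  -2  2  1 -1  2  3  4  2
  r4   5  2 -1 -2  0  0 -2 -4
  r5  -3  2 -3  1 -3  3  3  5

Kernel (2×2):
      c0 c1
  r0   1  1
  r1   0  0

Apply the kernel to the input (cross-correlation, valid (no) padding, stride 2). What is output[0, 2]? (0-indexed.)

3

The receptive field on the input at this output position is [-2 5 / 2 -2]. Elementwise product with the kernel and sum: -2·1 + 5·1.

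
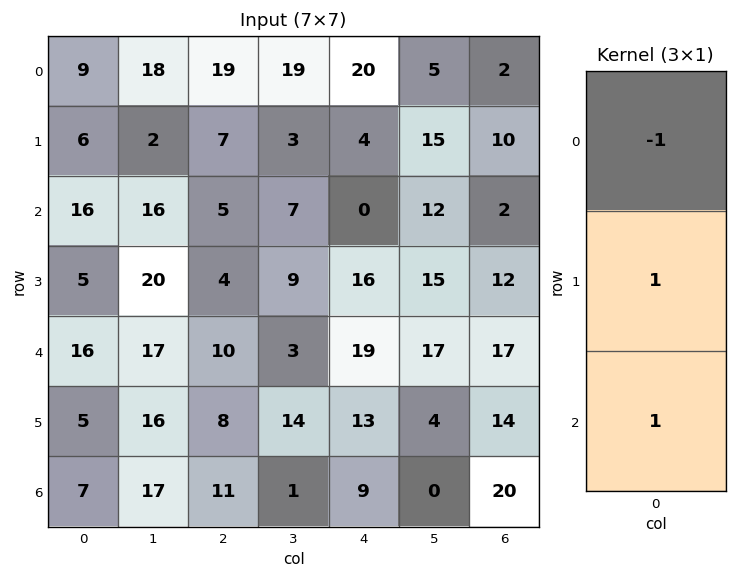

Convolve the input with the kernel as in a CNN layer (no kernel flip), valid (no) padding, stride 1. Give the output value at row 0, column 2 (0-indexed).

The receptive field on the input at this output position is [19 / 7 / 5]. Elementwise product with the kernel and sum: 19·-1 + 7·1 + 5·1.

-7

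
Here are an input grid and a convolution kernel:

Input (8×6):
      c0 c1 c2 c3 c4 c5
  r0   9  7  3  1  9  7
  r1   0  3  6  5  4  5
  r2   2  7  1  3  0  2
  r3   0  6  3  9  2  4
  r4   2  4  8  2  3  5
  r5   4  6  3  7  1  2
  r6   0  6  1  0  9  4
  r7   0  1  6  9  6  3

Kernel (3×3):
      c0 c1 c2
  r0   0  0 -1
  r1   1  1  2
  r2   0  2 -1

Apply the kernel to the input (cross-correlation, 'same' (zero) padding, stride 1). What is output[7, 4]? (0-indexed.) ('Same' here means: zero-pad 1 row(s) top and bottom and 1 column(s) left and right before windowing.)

The receptive field on the zero-padded input at this output position is [0 9 4 / 9 6 3 / 0 0 0]. Elementwise product with the kernel and sum: 4·-1 + 9·1 + 6·1 + 3·2 + 0·2 + 0·-1.

17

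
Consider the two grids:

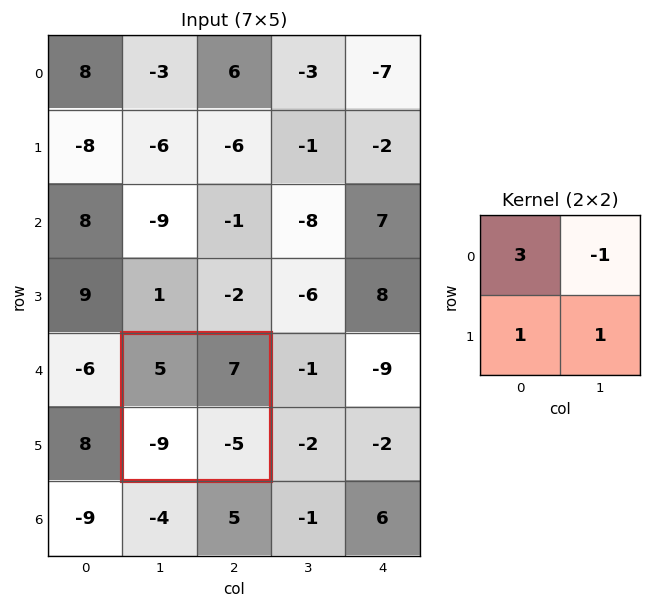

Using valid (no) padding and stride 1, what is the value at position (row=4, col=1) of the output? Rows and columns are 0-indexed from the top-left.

-6

The receptive field on the input at this output position is [5 7 / -9 -5]. Elementwise product with the kernel and sum: 5·3 + 7·-1 + -9·1 + -5·1.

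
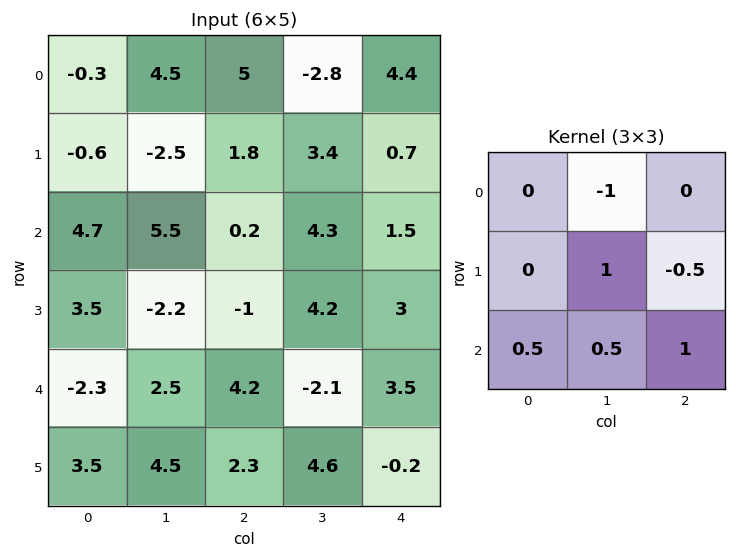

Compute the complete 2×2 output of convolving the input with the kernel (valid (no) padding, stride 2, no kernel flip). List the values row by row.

-2.6 9.6
-2.9 2.95

Output[0,0]: The receptive field on the input at this output position is [-0.3 4.5 5 / -0.6 -2.5 1.8 / 4.7 5.5 0.2]. Elementwise product with the kernel and sum: 4.5·-1 + -2.5·1 + 1.8·-0.5 + 4.7·0.5 + 5.5·0.5 + 0.2·1.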